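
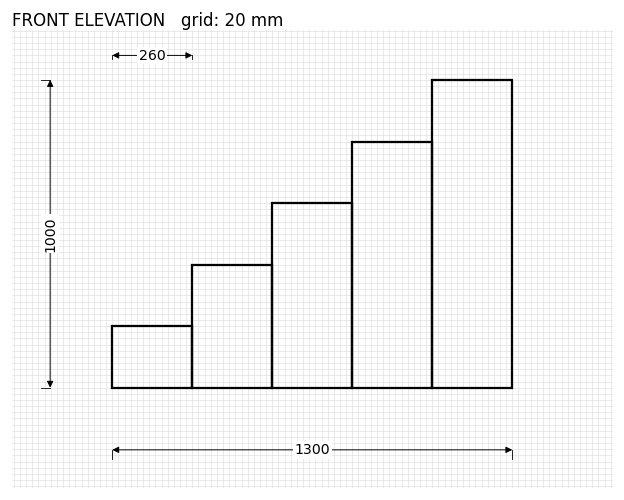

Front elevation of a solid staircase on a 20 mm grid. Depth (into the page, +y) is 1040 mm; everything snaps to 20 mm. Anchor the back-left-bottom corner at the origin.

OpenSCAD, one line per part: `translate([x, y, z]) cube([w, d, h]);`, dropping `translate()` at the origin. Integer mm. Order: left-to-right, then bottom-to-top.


cube([260, 1040, 200]);
translate([260, 0, 0]) cube([260, 1040, 400]);
translate([520, 0, 0]) cube([260, 1040, 600]);
translate([780, 0, 0]) cube([260, 1040, 800]);
translate([1040, 0, 0]) cube([260, 1040, 1000]);


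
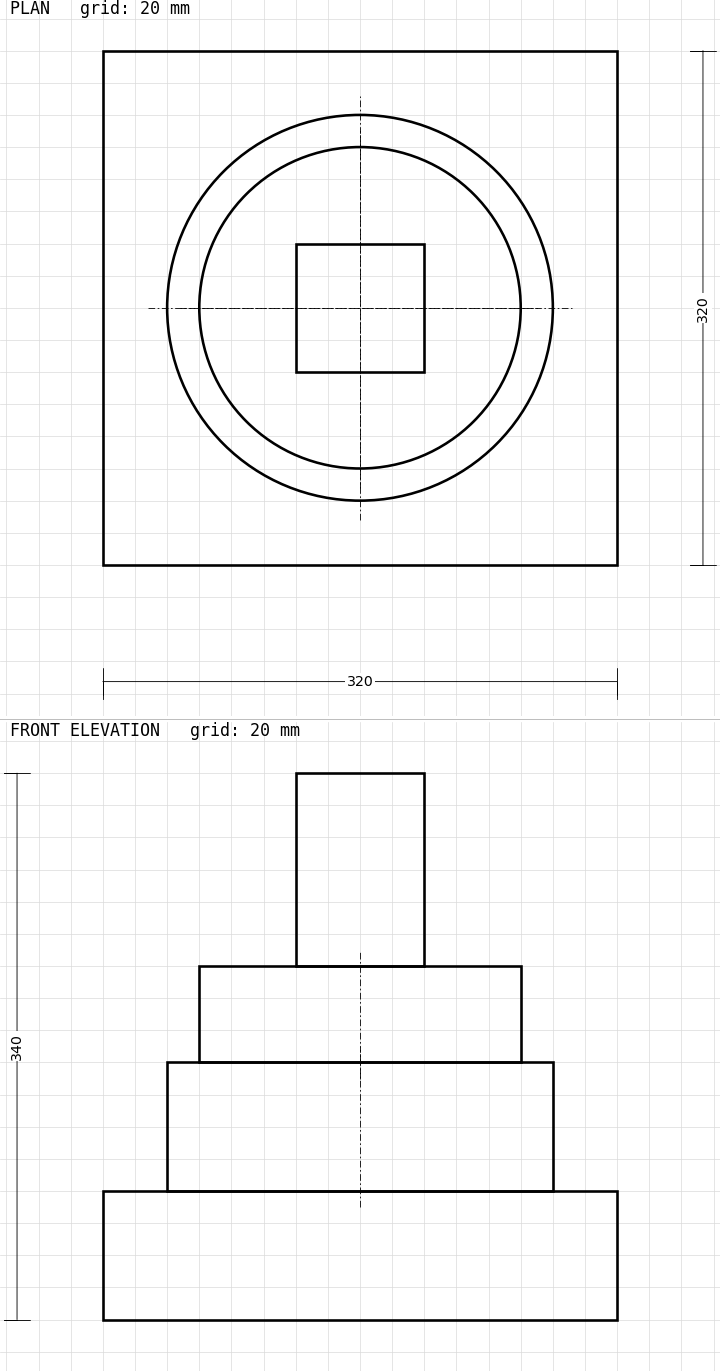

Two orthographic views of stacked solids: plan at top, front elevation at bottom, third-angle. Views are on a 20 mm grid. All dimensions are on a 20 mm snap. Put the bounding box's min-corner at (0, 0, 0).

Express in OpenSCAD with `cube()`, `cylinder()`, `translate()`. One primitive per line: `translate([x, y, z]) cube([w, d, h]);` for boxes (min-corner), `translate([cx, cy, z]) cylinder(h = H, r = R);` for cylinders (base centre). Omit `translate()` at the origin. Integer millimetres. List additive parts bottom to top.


cube([320, 320, 80]);
translate([160, 160, 80]) cylinder(h = 80, r = 120);
translate([160, 160, 160]) cylinder(h = 60, r = 100);
translate([120, 120, 220]) cube([80, 80, 120]);


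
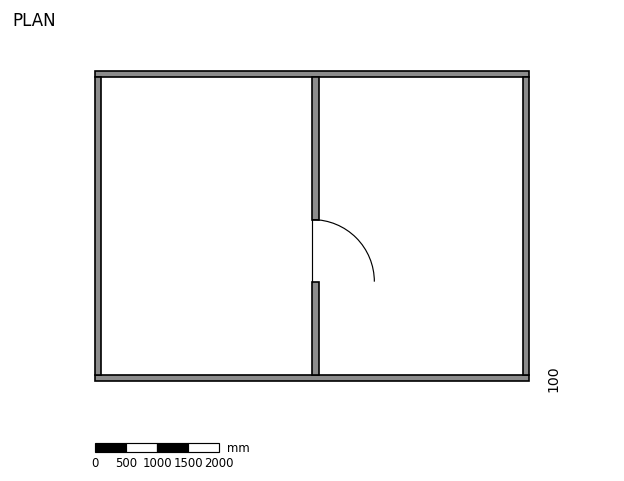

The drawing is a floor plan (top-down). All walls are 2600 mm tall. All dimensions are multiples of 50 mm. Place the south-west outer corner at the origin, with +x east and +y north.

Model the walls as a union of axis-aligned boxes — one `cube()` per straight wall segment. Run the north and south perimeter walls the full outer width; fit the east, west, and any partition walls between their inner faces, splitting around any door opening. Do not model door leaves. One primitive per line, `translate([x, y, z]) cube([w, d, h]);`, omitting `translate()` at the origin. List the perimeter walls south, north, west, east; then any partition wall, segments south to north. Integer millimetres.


cube([7000, 100, 2600]);
translate([0, 4900, 0]) cube([7000, 100, 2600]);
translate([0, 100, 0]) cube([100, 4800, 2600]);
translate([6900, 100, 0]) cube([100, 4800, 2600]);
translate([3500, 100, 0]) cube([100, 1500, 2600]);
translate([3500, 2600, 0]) cube([100, 2300, 2600]);


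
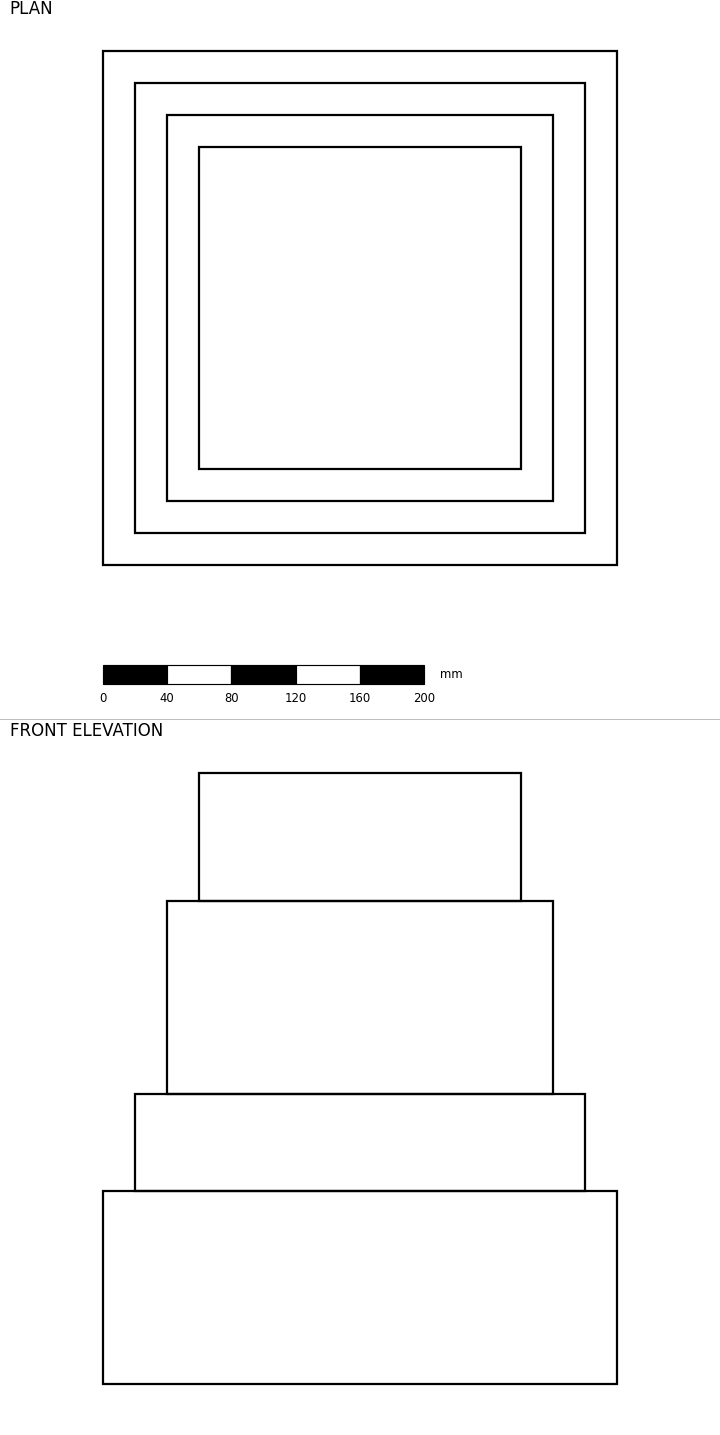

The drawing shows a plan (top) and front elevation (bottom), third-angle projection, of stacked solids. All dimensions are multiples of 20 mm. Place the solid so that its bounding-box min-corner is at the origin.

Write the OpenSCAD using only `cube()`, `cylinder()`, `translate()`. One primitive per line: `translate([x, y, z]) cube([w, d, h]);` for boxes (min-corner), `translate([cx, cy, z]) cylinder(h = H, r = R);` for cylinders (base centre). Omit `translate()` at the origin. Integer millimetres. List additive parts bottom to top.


cube([320, 320, 120]);
translate([20, 20, 120]) cube([280, 280, 60]);
translate([40, 40, 180]) cube([240, 240, 120]);
translate([60, 60, 300]) cube([200, 200, 80]);


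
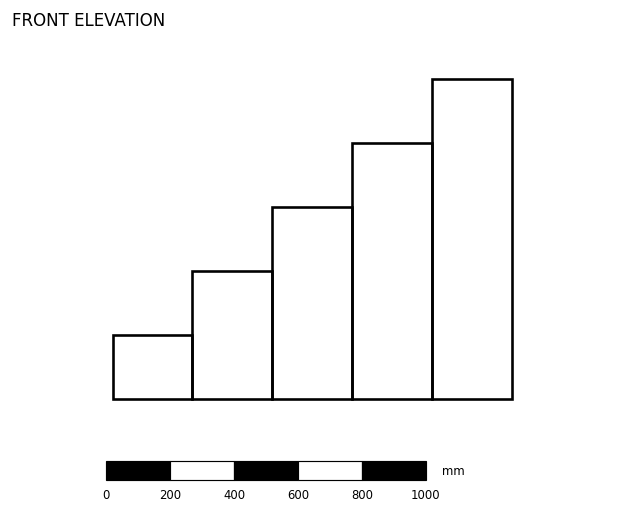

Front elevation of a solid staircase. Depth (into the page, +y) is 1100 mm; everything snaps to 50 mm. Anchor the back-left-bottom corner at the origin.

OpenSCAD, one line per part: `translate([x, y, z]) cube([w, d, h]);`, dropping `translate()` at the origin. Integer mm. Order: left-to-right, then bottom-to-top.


cube([250, 1100, 200]);
translate([250, 0, 0]) cube([250, 1100, 400]);
translate([500, 0, 0]) cube([250, 1100, 600]);
translate([750, 0, 0]) cube([250, 1100, 800]);
translate([1000, 0, 0]) cube([250, 1100, 1000]);


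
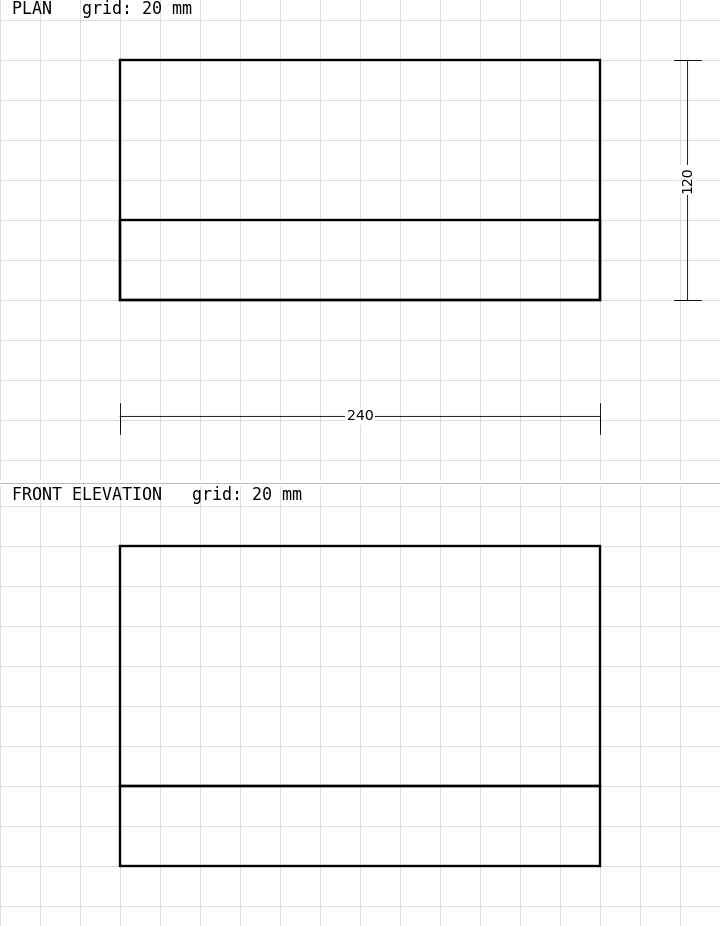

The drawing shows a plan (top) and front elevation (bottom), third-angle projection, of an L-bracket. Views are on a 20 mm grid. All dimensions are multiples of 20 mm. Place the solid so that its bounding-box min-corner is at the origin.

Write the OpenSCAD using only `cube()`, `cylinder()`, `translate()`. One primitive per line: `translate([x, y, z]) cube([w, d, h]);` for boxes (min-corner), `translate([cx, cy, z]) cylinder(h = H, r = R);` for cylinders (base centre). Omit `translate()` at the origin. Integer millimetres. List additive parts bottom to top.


cube([240, 120, 40]);
translate([0, 0, 40]) cube([240, 40, 120]);


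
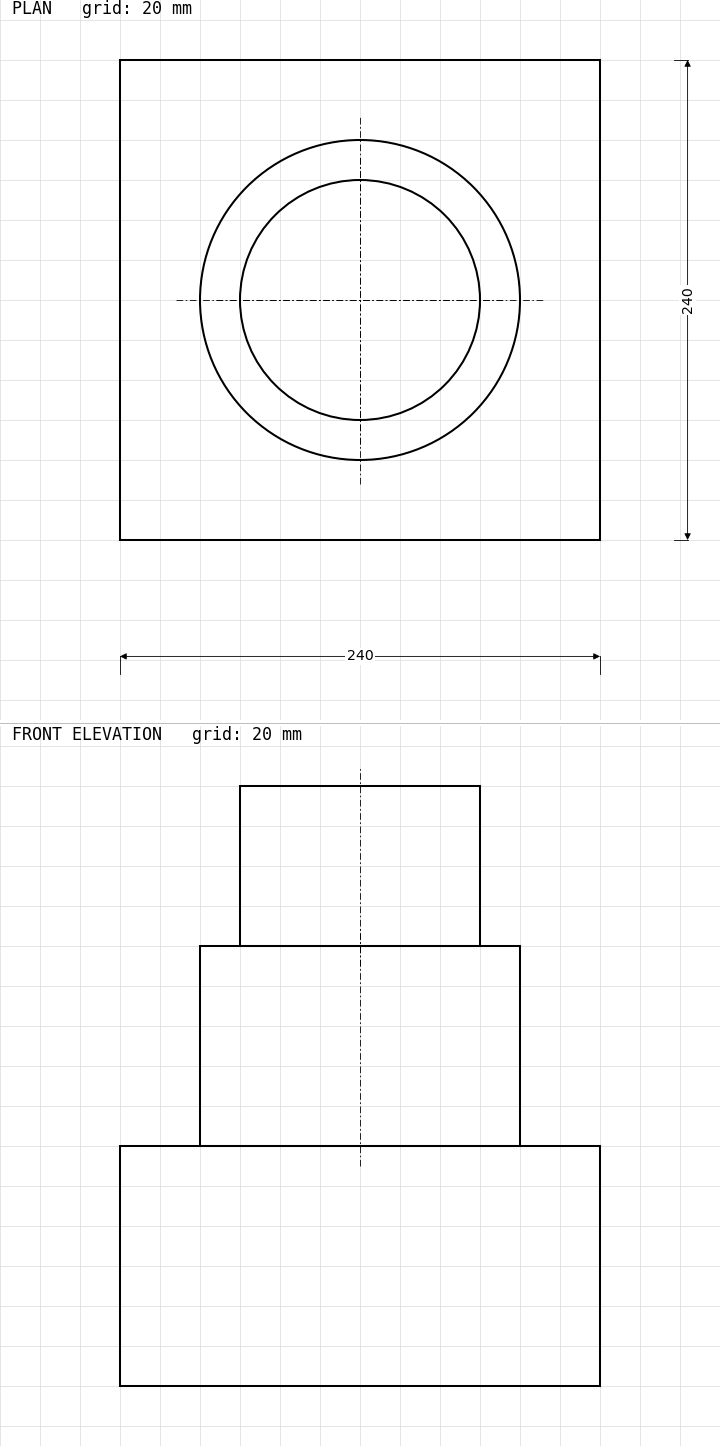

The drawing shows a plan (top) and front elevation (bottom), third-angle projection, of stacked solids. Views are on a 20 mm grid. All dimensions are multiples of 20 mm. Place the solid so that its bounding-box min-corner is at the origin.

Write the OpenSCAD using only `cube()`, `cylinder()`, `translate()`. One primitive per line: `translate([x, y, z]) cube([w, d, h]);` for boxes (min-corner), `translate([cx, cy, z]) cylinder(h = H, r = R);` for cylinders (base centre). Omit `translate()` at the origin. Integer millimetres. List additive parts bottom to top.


cube([240, 240, 120]);
translate([120, 120, 120]) cylinder(h = 100, r = 80);
translate([120, 120, 220]) cylinder(h = 80, r = 60);


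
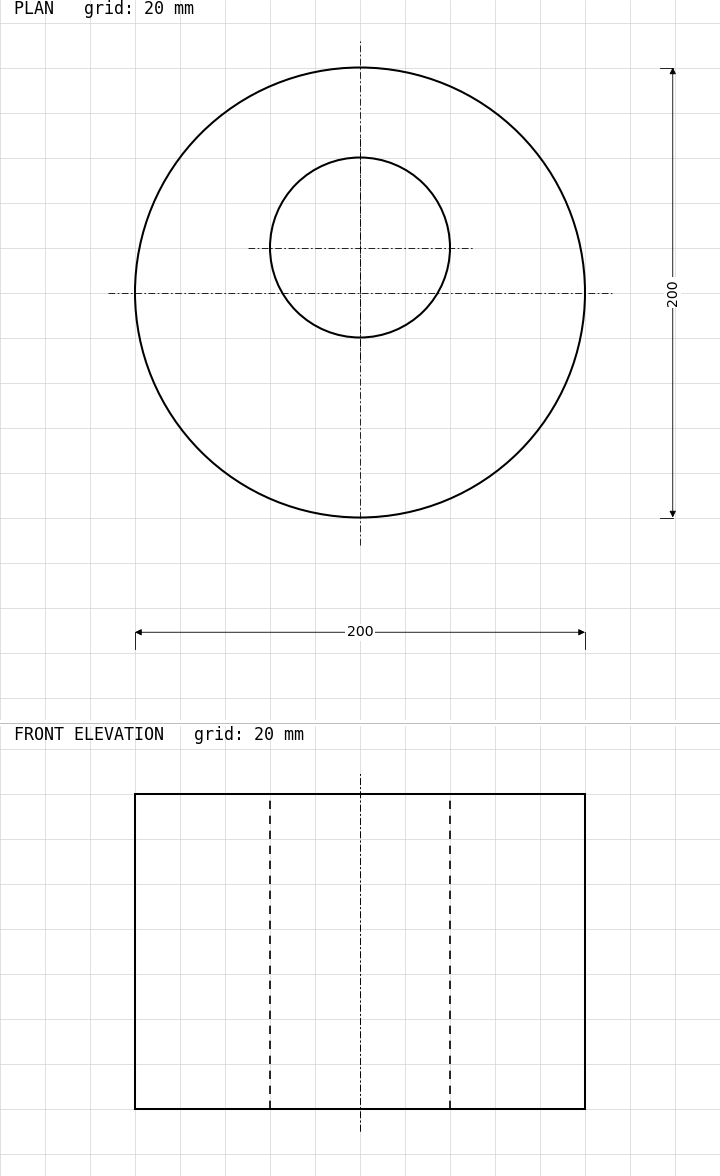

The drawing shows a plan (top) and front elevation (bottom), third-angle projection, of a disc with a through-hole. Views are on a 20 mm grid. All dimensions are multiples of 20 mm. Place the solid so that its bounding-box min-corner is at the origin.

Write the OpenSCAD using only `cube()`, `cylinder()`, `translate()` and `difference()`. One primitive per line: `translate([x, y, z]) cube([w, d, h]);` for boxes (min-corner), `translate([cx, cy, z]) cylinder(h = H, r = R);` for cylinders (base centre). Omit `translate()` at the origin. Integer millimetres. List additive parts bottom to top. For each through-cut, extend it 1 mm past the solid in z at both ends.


difference() {
  translate([100, 100, 0]) cylinder(h = 140, r = 100);
  translate([100, 120, -1]) cylinder(h = 142, r = 40);
}


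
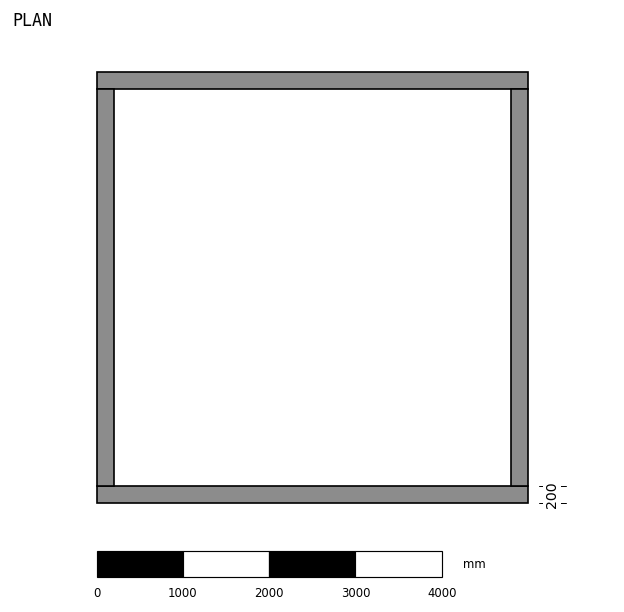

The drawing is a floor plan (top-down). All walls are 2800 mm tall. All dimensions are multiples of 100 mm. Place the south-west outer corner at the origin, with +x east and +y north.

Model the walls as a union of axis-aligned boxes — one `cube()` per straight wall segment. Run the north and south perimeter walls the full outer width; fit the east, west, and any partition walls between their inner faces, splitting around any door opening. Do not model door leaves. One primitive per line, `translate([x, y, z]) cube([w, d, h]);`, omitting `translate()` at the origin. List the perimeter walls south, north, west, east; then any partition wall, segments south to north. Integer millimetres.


cube([5000, 200, 2800]);
translate([0, 4800, 0]) cube([5000, 200, 2800]);
translate([0, 200, 0]) cube([200, 4600, 2800]);
translate([4800, 200, 0]) cube([200, 4600, 2800]);


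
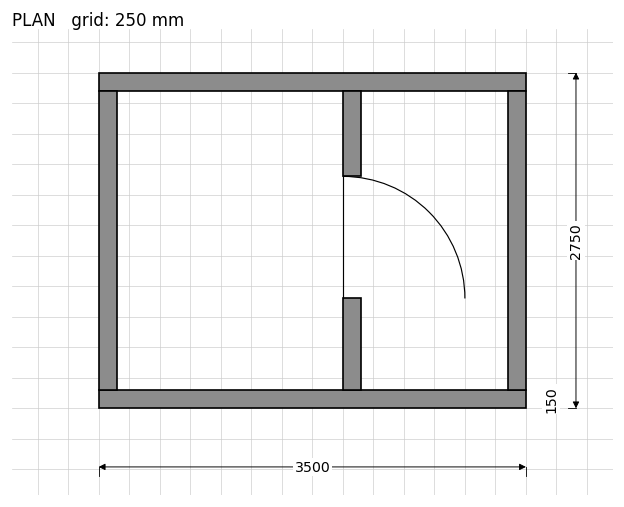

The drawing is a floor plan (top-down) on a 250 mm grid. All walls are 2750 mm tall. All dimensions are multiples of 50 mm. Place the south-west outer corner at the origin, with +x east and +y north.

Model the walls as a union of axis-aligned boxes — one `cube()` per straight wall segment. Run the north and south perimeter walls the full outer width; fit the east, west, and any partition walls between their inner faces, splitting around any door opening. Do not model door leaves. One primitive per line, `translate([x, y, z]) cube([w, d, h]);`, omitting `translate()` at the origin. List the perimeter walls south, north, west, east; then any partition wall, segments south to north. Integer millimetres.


cube([3500, 150, 2750]);
translate([0, 2600, 0]) cube([3500, 150, 2750]);
translate([0, 150, 0]) cube([150, 2450, 2750]);
translate([3350, 150, 0]) cube([150, 2450, 2750]);
translate([2000, 150, 0]) cube([150, 750, 2750]);
translate([2000, 1900, 0]) cube([150, 700, 2750]);


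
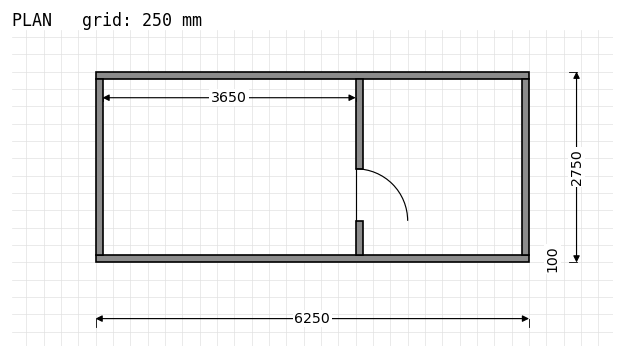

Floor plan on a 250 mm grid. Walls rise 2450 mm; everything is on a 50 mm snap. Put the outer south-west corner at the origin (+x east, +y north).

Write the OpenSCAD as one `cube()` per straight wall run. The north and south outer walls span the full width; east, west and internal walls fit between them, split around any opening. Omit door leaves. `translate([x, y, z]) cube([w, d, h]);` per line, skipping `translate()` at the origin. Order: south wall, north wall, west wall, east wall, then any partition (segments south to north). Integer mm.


cube([6250, 100, 2450]);
translate([0, 2650, 0]) cube([6250, 100, 2450]);
translate([0, 100, 0]) cube([100, 2550, 2450]);
translate([6150, 100, 0]) cube([100, 2550, 2450]);
translate([3750, 100, 0]) cube([100, 500, 2450]);
translate([3750, 1350, 0]) cube([100, 1300, 2450]);


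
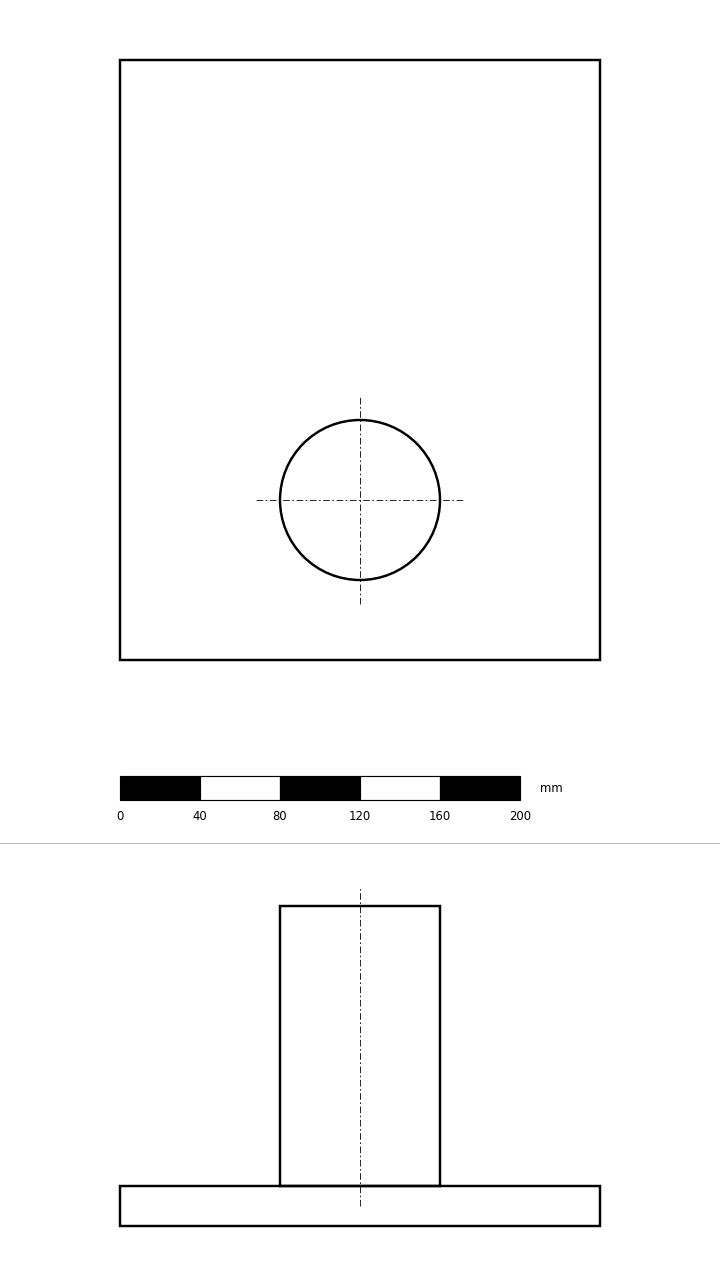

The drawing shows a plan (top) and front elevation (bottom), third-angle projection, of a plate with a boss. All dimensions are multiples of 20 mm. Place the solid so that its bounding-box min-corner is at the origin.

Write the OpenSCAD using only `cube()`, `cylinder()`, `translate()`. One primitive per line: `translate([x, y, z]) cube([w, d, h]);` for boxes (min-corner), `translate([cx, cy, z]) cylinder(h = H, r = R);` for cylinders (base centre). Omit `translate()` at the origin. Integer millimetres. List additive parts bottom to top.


cube([240, 300, 20]);
translate([120, 80, 20]) cylinder(h = 140, r = 40);


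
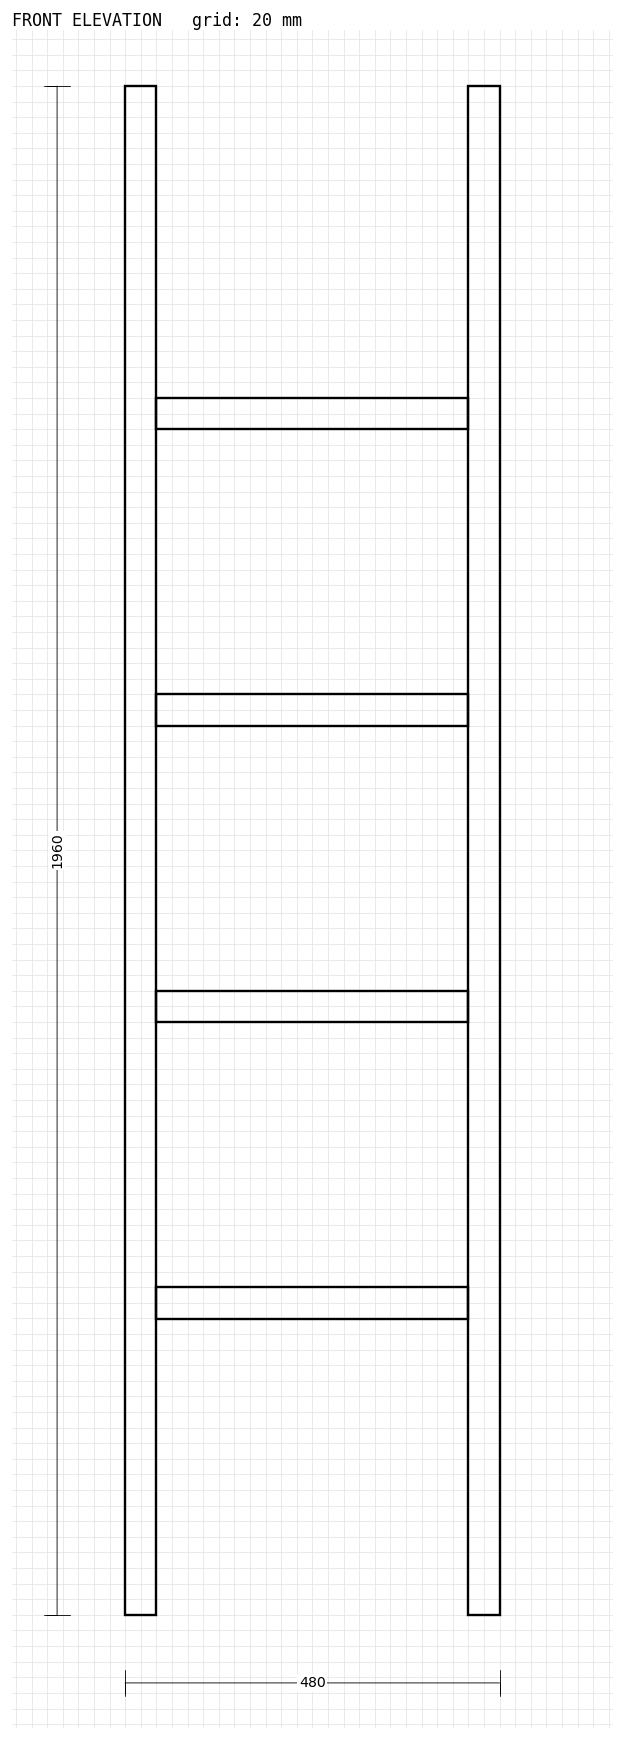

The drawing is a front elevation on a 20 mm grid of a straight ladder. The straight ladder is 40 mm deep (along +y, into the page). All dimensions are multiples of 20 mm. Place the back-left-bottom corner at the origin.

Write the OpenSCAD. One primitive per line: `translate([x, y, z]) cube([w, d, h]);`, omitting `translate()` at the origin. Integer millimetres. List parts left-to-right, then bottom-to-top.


cube([40, 40, 1960]);
translate([40, 0, 380]) cube([400, 40, 40]);
translate([40, 0, 760]) cube([400, 40, 40]);
translate([40, 0, 1140]) cube([400, 40, 40]);
translate([40, 0, 1520]) cube([400, 40, 40]);
translate([440, 0, 0]) cube([40, 40, 1960]);


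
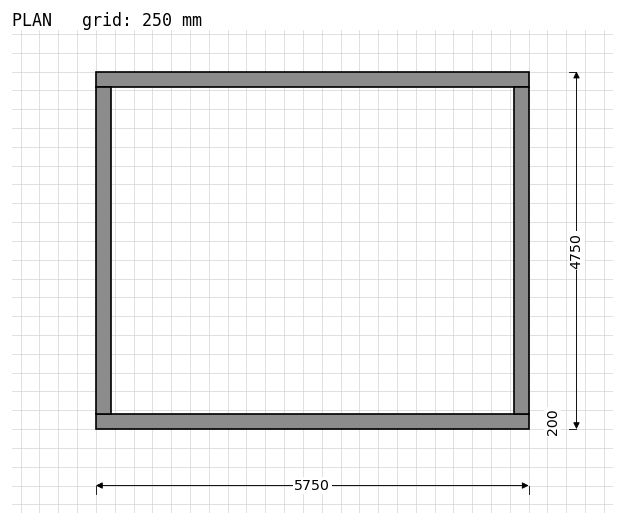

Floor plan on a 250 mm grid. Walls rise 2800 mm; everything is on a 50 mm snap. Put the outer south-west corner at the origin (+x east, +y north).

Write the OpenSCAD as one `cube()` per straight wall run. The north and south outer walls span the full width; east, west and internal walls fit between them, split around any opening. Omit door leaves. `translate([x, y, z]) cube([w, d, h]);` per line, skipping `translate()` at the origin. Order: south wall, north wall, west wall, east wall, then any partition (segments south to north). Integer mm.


cube([5750, 200, 2800]);
translate([0, 4550, 0]) cube([5750, 200, 2800]);
translate([0, 200, 0]) cube([200, 4350, 2800]);
translate([5550, 200, 0]) cube([200, 4350, 2800]);


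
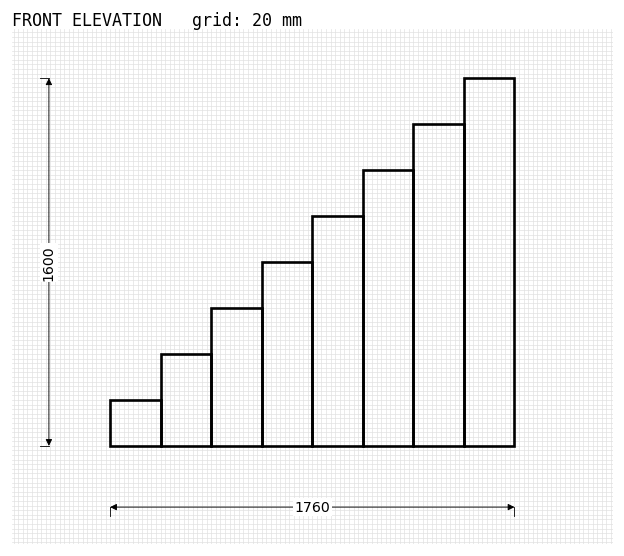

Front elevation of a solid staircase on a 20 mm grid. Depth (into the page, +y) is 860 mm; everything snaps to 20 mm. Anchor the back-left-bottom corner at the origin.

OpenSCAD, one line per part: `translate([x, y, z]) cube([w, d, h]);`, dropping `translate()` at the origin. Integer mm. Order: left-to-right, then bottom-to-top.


cube([220, 860, 200]);
translate([220, 0, 0]) cube([220, 860, 400]);
translate([440, 0, 0]) cube([220, 860, 600]);
translate([660, 0, 0]) cube([220, 860, 800]);
translate([880, 0, 0]) cube([220, 860, 1000]);
translate([1100, 0, 0]) cube([220, 860, 1200]);
translate([1320, 0, 0]) cube([220, 860, 1400]);
translate([1540, 0, 0]) cube([220, 860, 1600]);


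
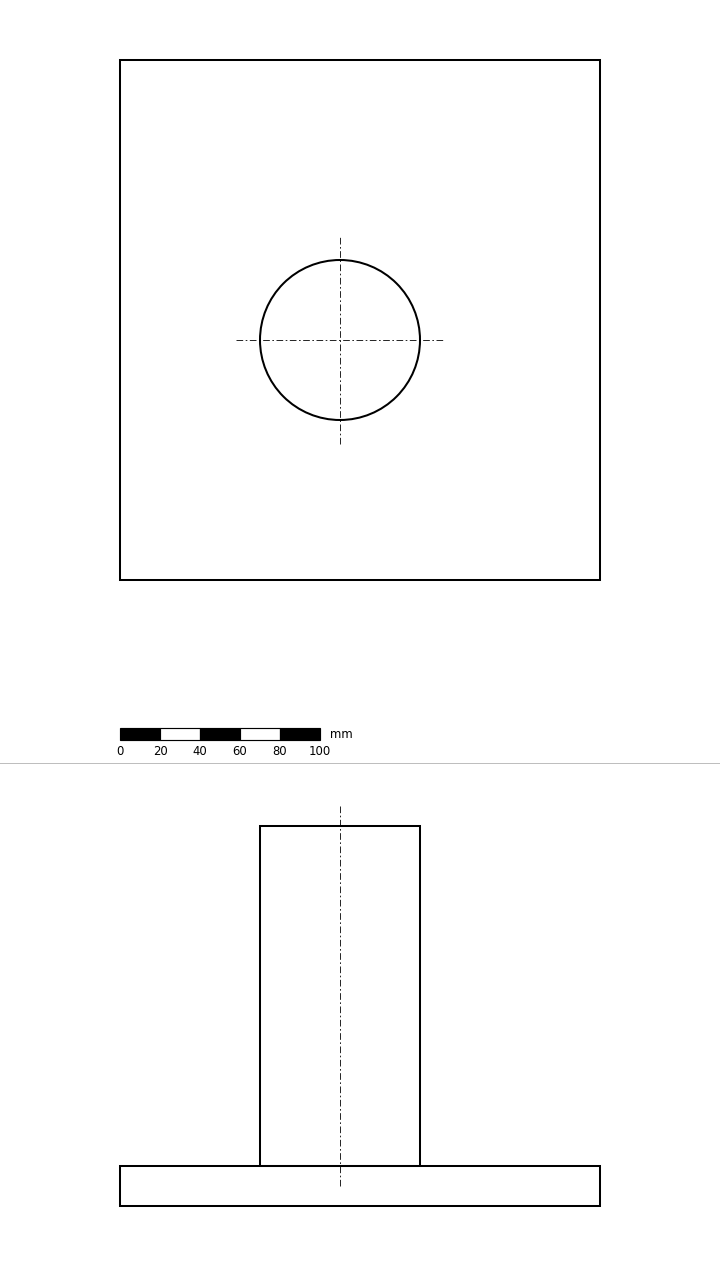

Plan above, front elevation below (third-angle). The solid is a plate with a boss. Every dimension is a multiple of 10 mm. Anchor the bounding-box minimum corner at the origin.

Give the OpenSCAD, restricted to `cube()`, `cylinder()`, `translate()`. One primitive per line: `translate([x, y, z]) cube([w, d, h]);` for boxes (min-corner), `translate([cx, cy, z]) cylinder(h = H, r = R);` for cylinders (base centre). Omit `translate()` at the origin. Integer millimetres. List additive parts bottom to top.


cube([240, 260, 20]);
translate([110, 120, 20]) cylinder(h = 170, r = 40);


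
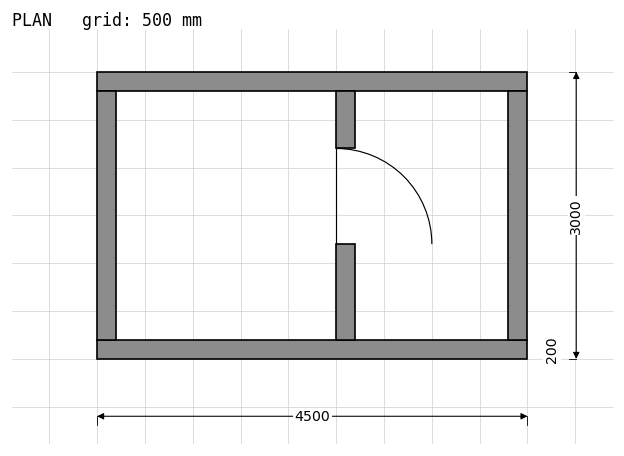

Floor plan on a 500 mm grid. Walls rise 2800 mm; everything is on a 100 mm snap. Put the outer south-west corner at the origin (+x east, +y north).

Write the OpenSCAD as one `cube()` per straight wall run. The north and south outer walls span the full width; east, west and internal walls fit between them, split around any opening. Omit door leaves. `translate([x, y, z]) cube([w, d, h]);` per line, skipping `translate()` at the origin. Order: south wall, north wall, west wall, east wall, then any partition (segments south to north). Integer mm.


cube([4500, 200, 2800]);
translate([0, 2800, 0]) cube([4500, 200, 2800]);
translate([0, 200, 0]) cube([200, 2600, 2800]);
translate([4300, 200, 0]) cube([200, 2600, 2800]);
translate([2500, 200, 0]) cube([200, 1000, 2800]);
translate([2500, 2200, 0]) cube([200, 600, 2800]);


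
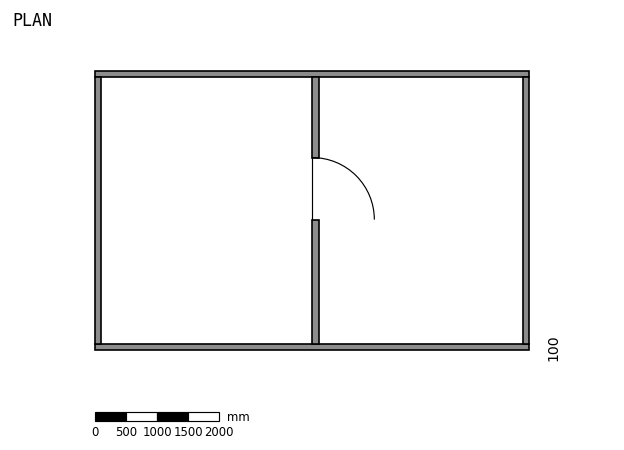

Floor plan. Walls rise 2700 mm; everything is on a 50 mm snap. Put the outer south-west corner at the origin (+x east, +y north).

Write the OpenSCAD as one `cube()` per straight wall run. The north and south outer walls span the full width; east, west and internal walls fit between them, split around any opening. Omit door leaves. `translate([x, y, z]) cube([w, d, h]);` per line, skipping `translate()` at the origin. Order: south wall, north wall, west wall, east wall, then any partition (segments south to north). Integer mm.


cube([7000, 100, 2700]);
translate([0, 4400, 0]) cube([7000, 100, 2700]);
translate([0, 100, 0]) cube([100, 4300, 2700]);
translate([6900, 100, 0]) cube([100, 4300, 2700]);
translate([3500, 100, 0]) cube([100, 2000, 2700]);
translate([3500, 3100, 0]) cube([100, 1300, 2700]);


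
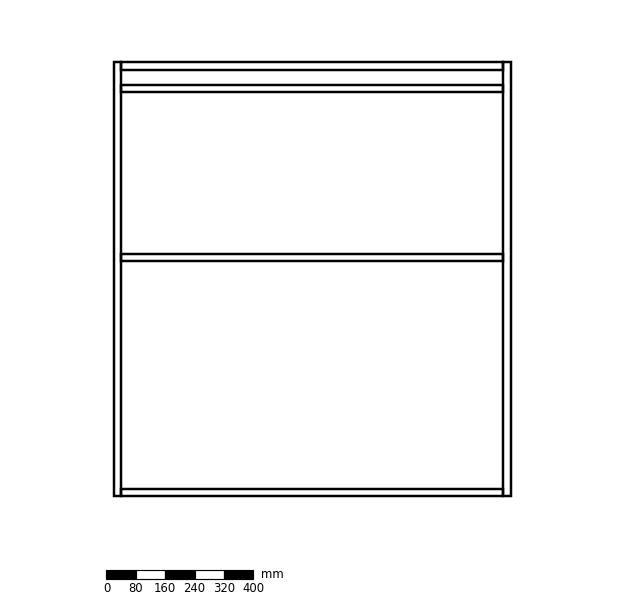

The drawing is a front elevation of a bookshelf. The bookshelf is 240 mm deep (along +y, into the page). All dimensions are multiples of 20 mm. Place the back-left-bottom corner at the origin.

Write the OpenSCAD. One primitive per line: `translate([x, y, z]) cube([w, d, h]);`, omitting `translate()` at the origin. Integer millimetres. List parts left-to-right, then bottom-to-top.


cube([20, 240, 1180]);
translate([20, 0, 0]) cube([1040, 240, 20]);
translate([20, 0, 640]) cube([1040, 240, 20]);
translate([20, 0, 1100]) cube([1040, 240, 20]);
translate([20, 0, 1160]) cube([1040, 240, 20]);
translate([1060, 0, 0]) cube([20, 240, 1180]);


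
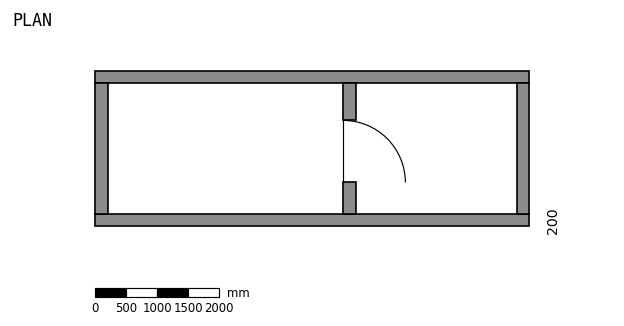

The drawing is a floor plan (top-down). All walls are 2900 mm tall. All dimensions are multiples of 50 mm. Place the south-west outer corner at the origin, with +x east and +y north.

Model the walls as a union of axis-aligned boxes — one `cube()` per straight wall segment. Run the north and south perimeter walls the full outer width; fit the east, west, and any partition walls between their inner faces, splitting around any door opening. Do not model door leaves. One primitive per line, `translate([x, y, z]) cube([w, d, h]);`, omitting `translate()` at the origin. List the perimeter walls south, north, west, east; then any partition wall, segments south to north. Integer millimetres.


cube([7000, 200, 2900]);
translate([0, 2300, 0]) cube([7000, 200, 2900]);
translate([0, 200, 0]) cube([200, 2100, 2900]);
translate([6800, 200, 0]) cube([200, 2100, 2900]);
translate([4000, 200, 0]) cube([200, 500, 2900]);
translate([4000, 1700, 0]) cube([200, 600, 2900]);


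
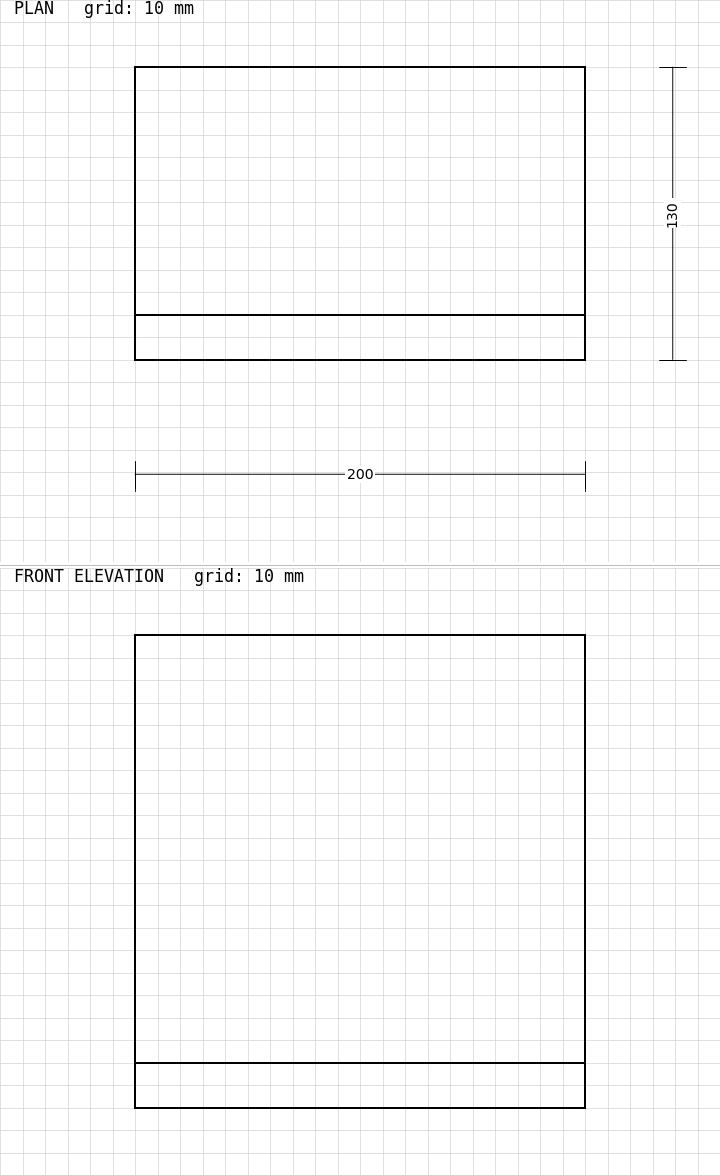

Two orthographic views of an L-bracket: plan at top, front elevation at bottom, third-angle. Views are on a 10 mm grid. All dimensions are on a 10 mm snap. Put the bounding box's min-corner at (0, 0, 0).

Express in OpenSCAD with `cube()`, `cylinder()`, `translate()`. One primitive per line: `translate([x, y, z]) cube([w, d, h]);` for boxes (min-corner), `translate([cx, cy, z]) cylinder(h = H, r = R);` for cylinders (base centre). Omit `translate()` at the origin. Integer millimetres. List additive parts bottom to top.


cube([200, 130, 20]);
translate([0, 0, 20]) cube([200, 20, 190]);


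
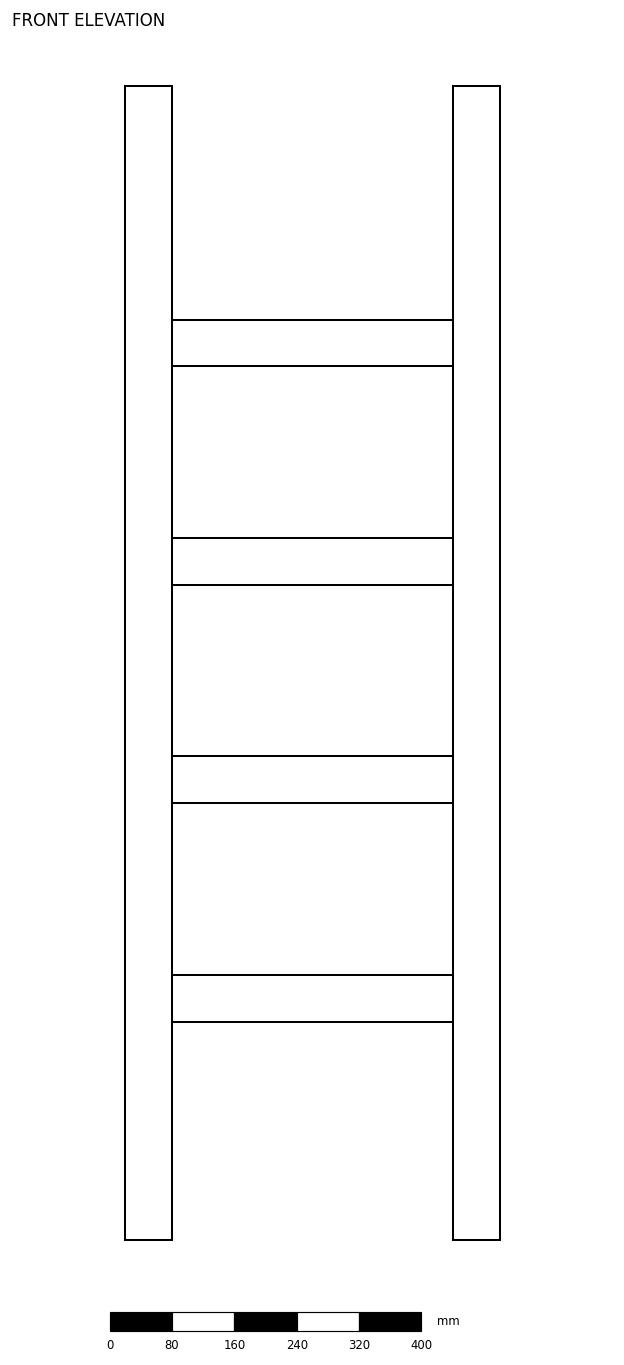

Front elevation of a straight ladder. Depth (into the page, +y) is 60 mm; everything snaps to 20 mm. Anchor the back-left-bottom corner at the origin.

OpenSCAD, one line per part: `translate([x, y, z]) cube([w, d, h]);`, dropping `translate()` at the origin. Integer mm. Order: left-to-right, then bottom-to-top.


cube([60, 60, 1480]);
translate([60, 0, 280]) cube([360, 60, 60]);
translate([60, 0, 560]) cube([360, 60, 60]);
translate([60, 0, 840]) cube([360, 60, 60]);
translate([60, 0, 1120]) cube([360, 60, 60]);
translate([420, 0, 0]) cube([60, 60, 1480]);


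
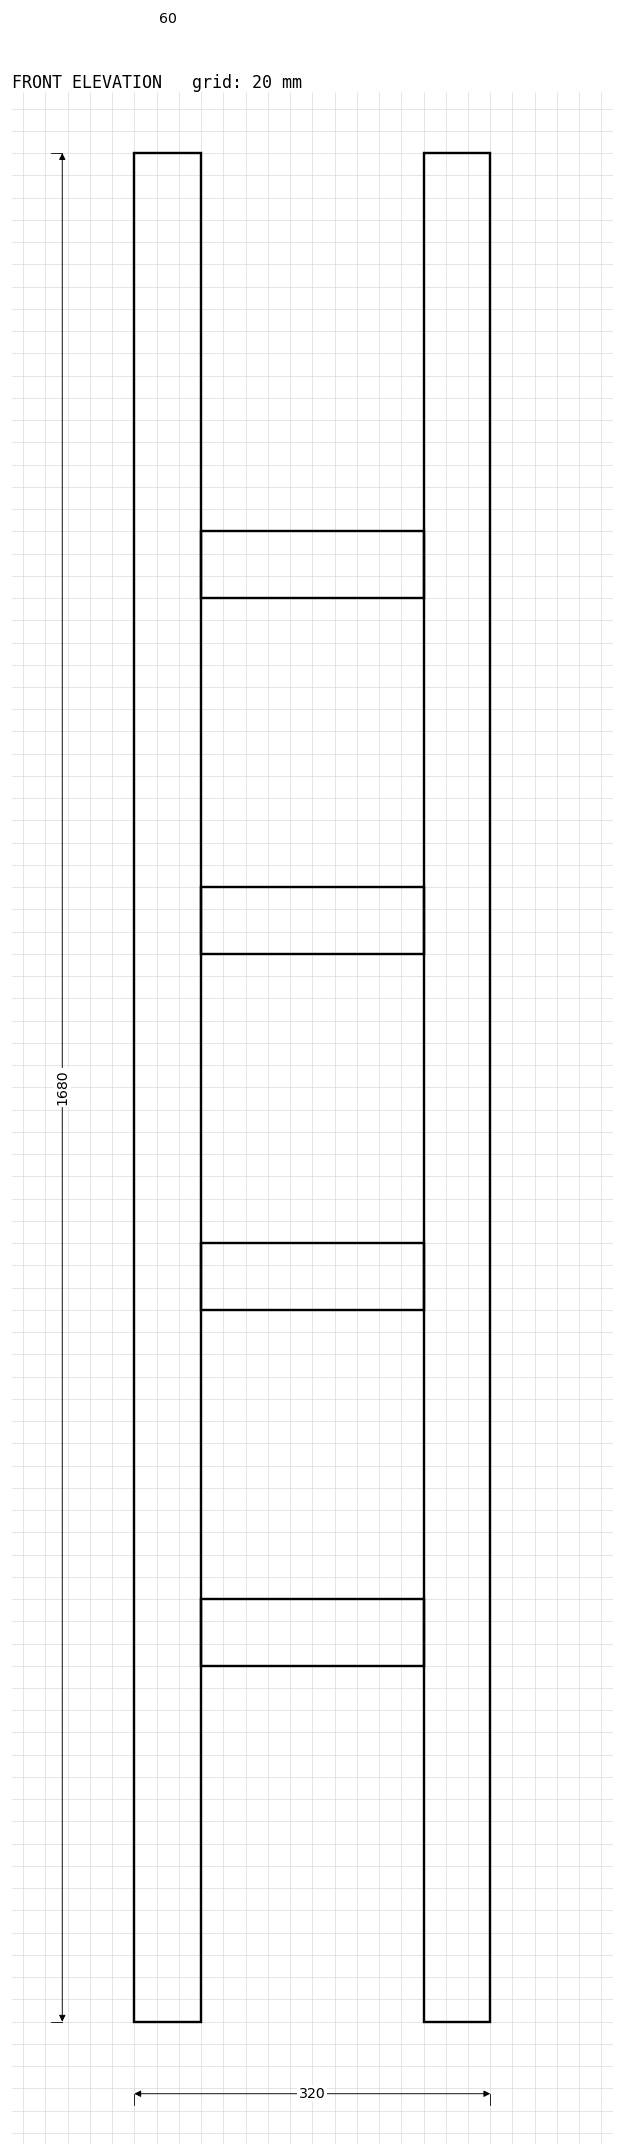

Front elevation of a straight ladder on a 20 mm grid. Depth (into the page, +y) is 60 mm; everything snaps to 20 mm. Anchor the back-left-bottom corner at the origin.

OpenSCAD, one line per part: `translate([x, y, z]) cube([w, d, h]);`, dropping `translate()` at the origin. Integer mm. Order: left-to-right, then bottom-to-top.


cube([60, 60, 1680]);
translate([60, 0, 320]) cube([200, 60, 60]);
translate([60, 0, 640]) cube([200, 60, 60]);
translate([60, 0, 960]) cube([200, 60, 60]);
translate([60, 0, 1280]) cube([200, 60, 60]);
translate([260, 0, 0]) cube([60, 60, 1680]);


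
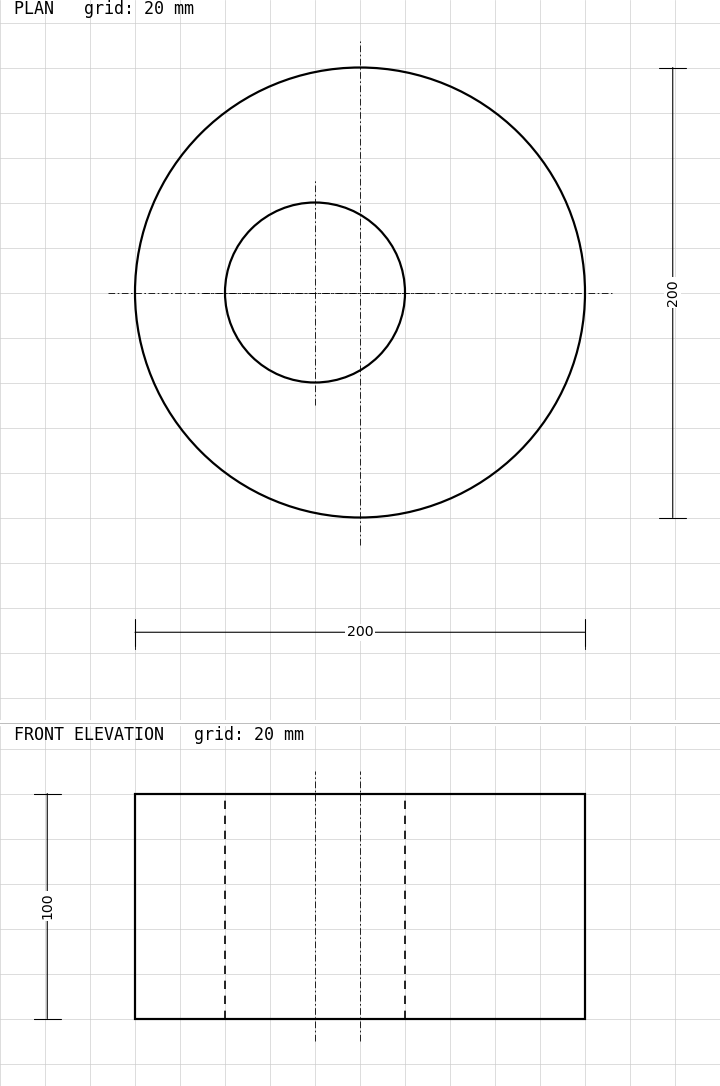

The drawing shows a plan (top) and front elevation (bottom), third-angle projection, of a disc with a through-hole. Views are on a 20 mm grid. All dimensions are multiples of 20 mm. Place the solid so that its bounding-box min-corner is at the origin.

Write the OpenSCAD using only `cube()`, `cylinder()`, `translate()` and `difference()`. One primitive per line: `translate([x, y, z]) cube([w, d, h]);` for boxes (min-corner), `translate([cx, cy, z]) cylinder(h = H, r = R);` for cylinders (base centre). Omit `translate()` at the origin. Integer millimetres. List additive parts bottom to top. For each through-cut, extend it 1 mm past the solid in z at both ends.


difference() {
  translate([100, 100, 0]) cylinder(h = 100, r = 100);
  translate([80, 100, -1]) cylinder(h = 102, r = 40);
}


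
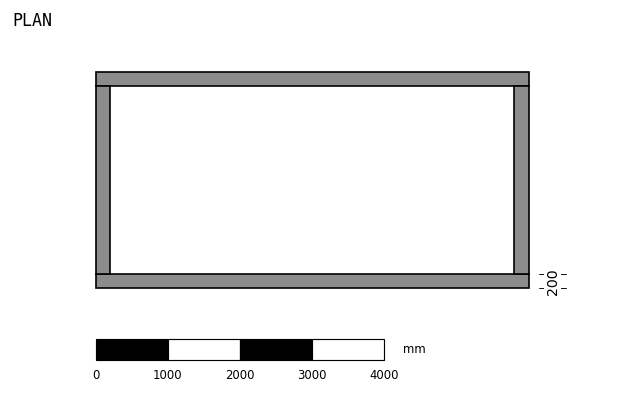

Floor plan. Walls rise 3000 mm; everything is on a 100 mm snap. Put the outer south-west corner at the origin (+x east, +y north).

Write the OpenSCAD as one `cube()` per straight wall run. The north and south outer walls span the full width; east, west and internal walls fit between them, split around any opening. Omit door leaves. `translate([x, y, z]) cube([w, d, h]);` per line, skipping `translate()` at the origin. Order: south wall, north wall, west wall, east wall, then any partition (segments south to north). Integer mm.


cube([6000, 200, 3000]);
translate([0, 2800, 0]) cube([6000, 200, 3000]);
translate([0, 200, 0]) cube([200, 2600, 3000]);
translate([5800, 200, 0]) cube([200, 2600, 3000]);


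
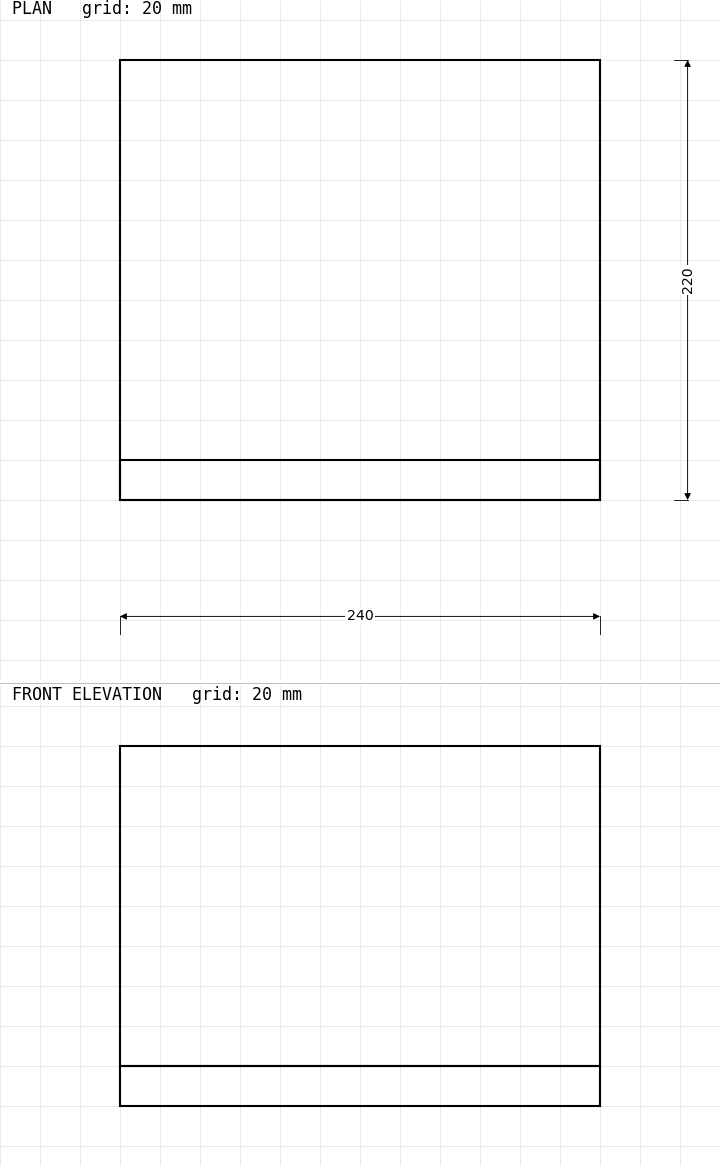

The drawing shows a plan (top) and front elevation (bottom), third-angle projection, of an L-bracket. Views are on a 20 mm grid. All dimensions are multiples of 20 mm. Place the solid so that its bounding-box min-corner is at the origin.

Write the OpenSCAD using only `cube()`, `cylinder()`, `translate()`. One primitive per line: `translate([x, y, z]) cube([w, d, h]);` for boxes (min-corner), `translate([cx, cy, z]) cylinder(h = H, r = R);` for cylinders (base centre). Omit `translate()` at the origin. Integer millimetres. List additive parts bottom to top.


cube([240, 220, 20]);
translate([0, 0, 20]) cube([240, 20, 160]);


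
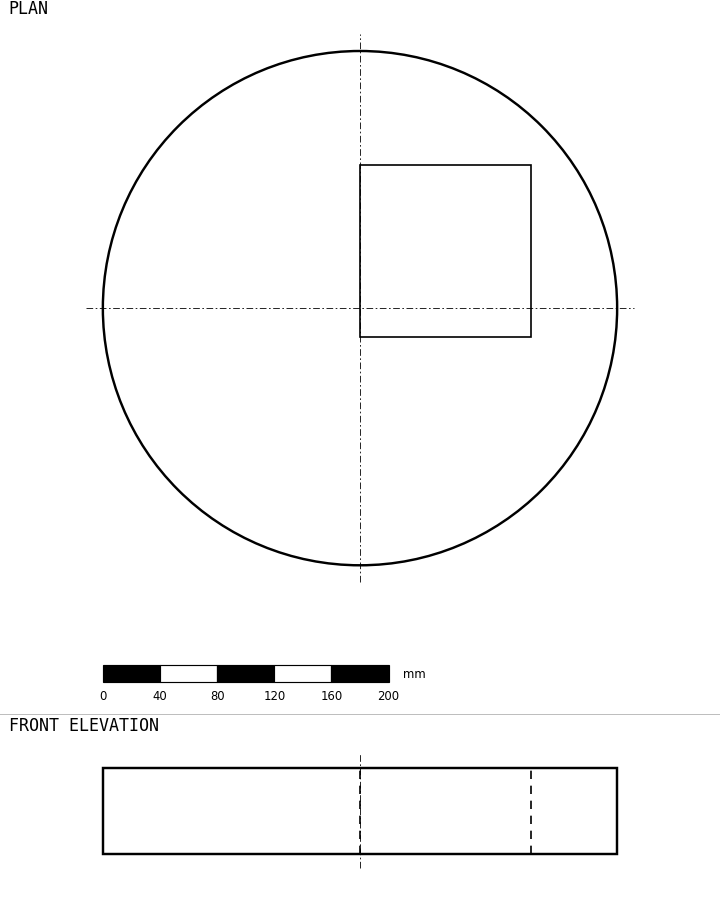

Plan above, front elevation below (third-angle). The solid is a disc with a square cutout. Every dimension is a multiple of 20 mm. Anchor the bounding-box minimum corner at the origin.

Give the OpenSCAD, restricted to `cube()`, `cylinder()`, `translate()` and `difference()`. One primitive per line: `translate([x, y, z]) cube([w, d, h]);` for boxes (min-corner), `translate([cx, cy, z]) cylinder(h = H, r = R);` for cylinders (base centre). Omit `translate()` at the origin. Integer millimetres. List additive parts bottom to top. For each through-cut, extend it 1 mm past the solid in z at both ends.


difference() {
  translate([180, 180, 0]) cylinder(h = 60, r = 180);
  translate([180, 160, -1]) cube([120, 120, 62]);
}


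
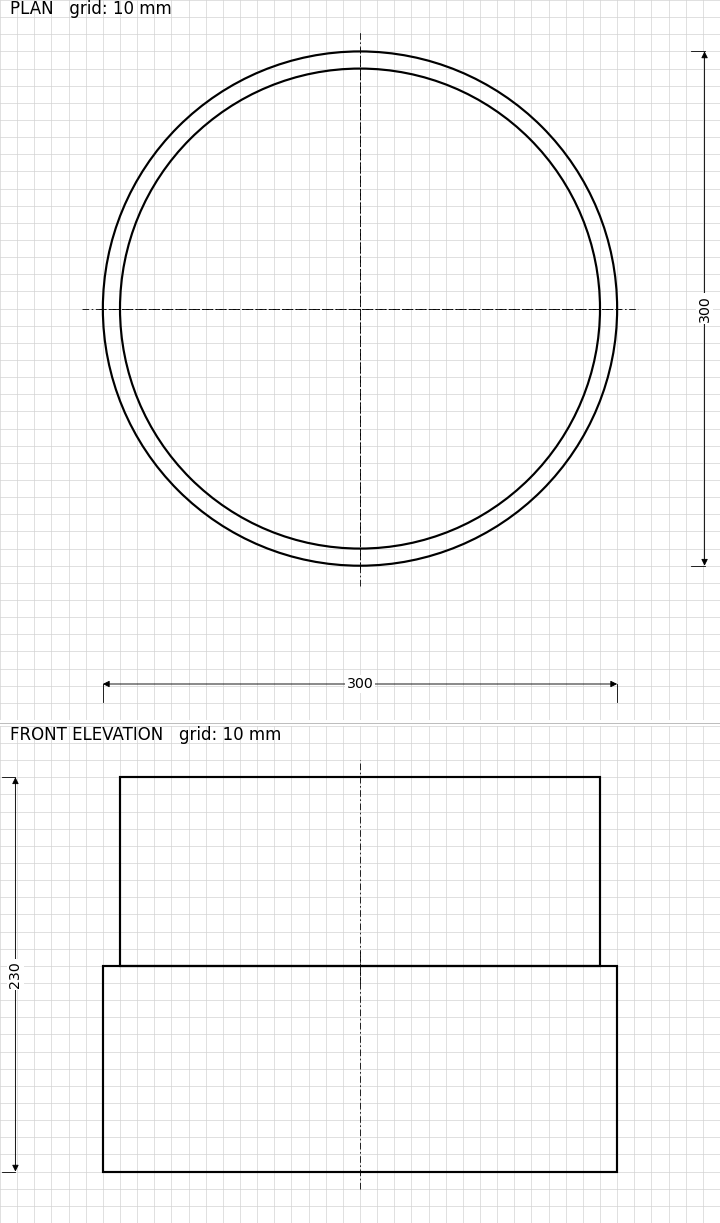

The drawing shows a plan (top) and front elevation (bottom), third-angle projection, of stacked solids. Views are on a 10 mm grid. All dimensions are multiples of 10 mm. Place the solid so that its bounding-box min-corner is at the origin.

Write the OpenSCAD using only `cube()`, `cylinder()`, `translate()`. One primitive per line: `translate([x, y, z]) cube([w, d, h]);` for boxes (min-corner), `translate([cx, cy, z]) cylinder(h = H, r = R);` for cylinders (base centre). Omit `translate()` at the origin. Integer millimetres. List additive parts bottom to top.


translate([150, 150, 0]) cylinder(h = 120, r = 150);
translate([150, 150, 120]) cylinder(h = 110, r = 140);


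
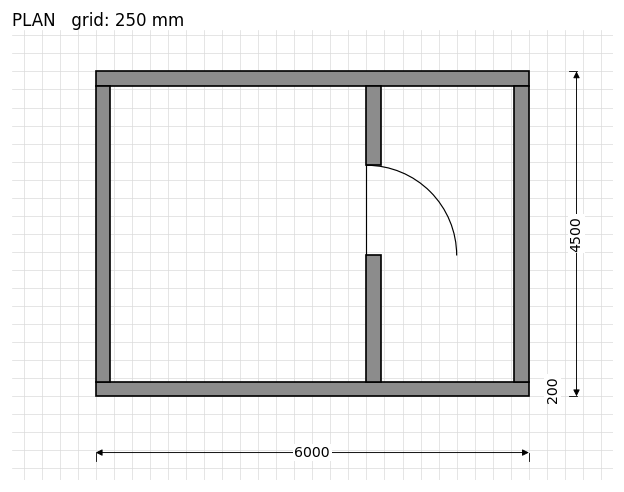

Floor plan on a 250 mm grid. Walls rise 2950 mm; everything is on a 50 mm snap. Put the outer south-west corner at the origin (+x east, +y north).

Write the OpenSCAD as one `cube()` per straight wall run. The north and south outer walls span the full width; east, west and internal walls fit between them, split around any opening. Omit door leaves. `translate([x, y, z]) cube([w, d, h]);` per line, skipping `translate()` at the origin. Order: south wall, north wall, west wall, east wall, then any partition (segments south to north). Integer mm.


cube([6000, 200, 2950]);
translate([0, 4300, 0]) cube([6000, 200, 2950]);
translate([0, 200, 0]) cube([200, 4100, 2950]);
translate([5800, 200, 0]) cube([200, 4100, 2950]);
translate([3750, 200, 0]) cube([200, 1750, 2950]);
translate([3750, 3200, 0]) cube([200, 1100, 2950]);


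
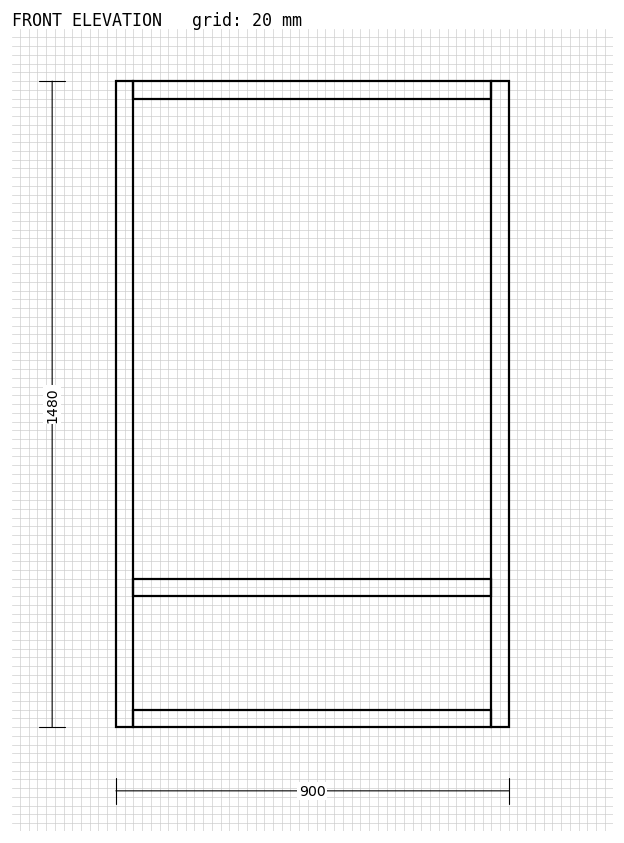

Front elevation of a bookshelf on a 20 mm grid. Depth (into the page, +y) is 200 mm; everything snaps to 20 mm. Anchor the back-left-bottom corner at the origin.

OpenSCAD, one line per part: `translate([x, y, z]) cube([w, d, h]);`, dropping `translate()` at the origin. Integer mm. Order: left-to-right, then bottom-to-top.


cube([40, 200, 1480]);
translate([40, 0, 0]) cube([820, 200, 40]);
translate([40, 0, 300]) cube([820, 200, 40]);
translate([40, 0, 1440]) cube([820, 200, 40]);
translate([860, 0, 0]) cube([40, 200, 1480]);


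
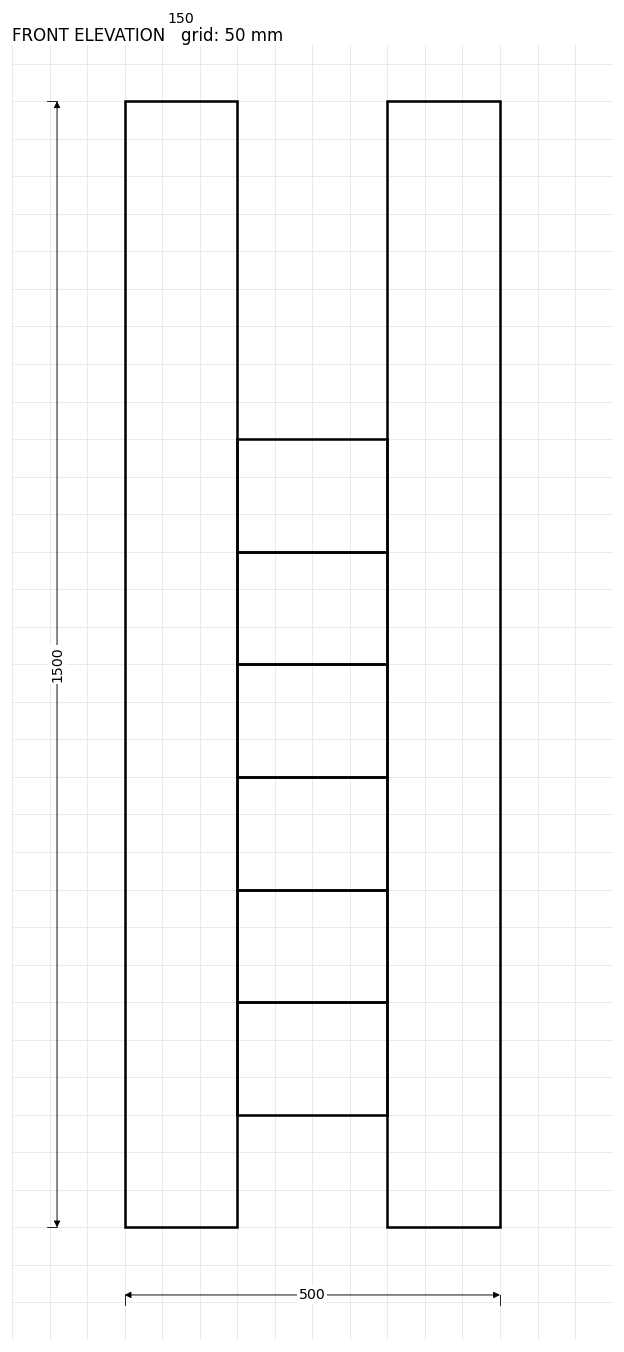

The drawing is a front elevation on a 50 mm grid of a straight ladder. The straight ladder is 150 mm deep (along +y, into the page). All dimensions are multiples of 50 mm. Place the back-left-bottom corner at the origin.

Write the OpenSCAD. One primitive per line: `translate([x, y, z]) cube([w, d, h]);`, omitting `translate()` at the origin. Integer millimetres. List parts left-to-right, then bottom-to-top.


cube([150, 150, 1500]);
translate([150, 0, 150]) cube([200, 150, 150]);
translate([150, 0, 300]) cube([200, 150, 150]);
translate([150, 0, 450]) cube([200, 150, 150]);
translate([150, 0, 600]) cube([200, 150, 150]);
translate([150, 0, 750]) cube([200, 150, 150]);
translate([150, 0, 900]) cube([200, 150, 150]);
translate([350, 0, 0]) cube([150, 150, 1500]);


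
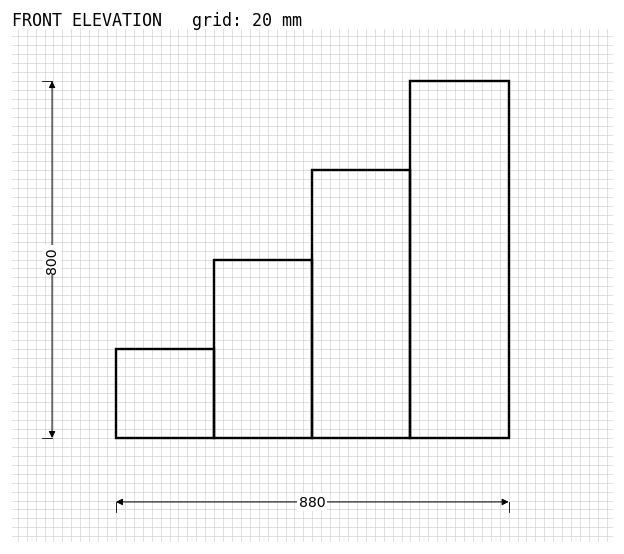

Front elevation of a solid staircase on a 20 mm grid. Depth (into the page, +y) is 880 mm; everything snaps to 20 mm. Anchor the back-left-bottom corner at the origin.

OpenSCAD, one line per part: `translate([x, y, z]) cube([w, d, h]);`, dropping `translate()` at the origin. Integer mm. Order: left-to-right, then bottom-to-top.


cube([220, 880, 200]);
translate([220, 0, 0]) cube([220, 880, 400]);
translate([440, 0, 0]) cube([220, 880, 600]);
translate([660, 0, 0]) cube([220, 880, 800]);


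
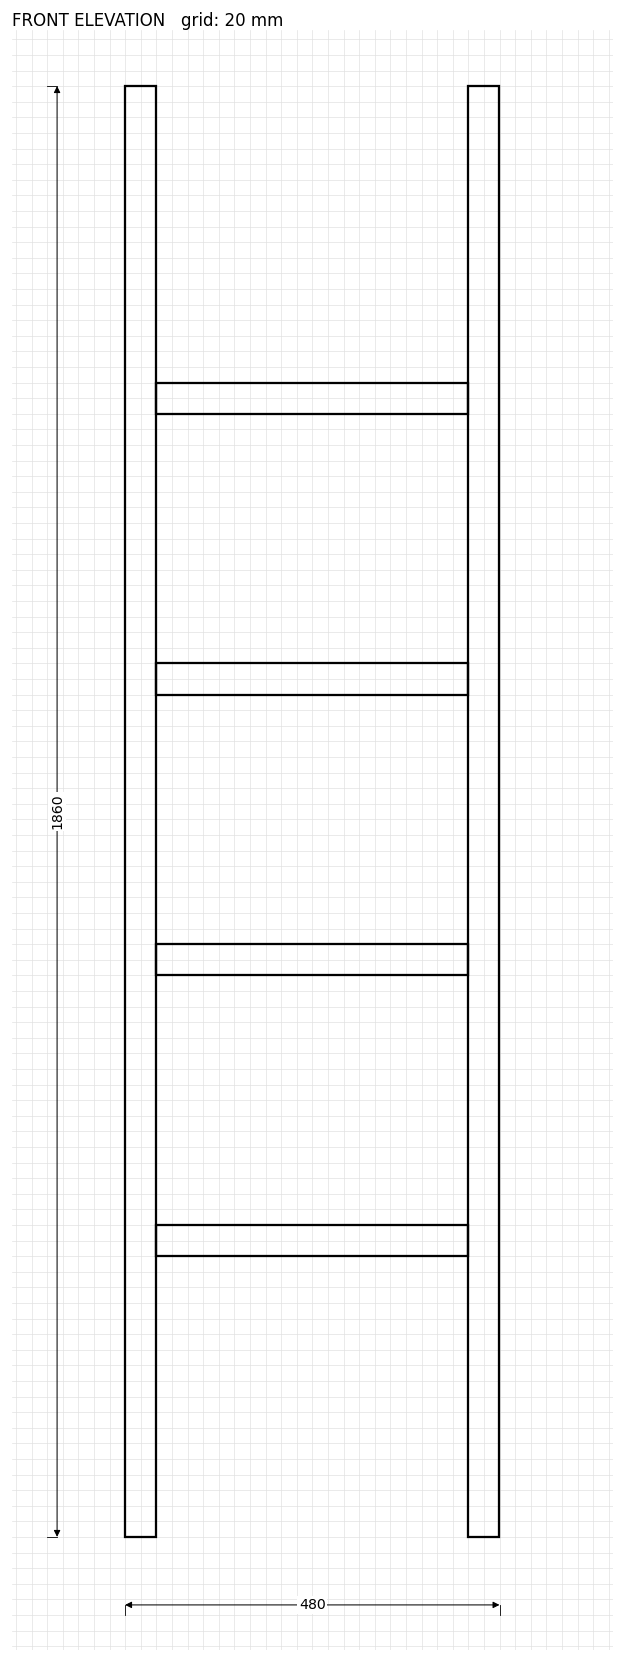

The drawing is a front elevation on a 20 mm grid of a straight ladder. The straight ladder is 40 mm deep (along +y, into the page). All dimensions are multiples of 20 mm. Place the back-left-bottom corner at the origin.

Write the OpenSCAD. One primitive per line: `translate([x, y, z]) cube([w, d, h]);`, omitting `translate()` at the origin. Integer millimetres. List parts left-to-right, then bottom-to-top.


cube([40, 40, 1860]);
translate([40, 0, 360]) cube([400, 40, 40]);
translate([40, 0, 720]) cube([400, 40, 40]);
translate([40, 0, 1080]) cube([400, 40, 40]);
translate([40, 0, 1440]) cube([400, 40, 40]);
translate([440, 0, 0]) cube([40, 40, 1860]);


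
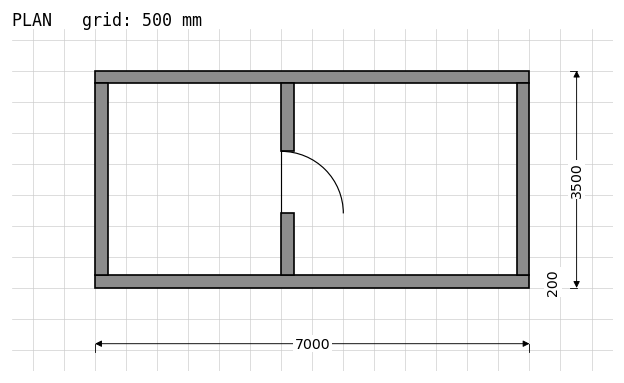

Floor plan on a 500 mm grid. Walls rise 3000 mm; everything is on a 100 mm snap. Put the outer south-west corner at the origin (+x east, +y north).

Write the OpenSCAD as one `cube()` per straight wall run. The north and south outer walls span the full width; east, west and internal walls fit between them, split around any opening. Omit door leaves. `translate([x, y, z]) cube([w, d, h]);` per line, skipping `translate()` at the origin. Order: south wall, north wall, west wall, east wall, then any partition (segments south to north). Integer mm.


cube([7000, 200, 3000]);
translate([0, 3300, 0]) cube([7000, 200, 3000]);
translate([0, 200, 0]) cube([200, 3100, 3000]);
translate([6800, 200, 0]) cube([200, 3100, 3000]);
translate([3000, 200, 0]) cube([200, 1000, 3000]);
translate([3000, 2200, 0]) cube([200, 1100, 3000]);


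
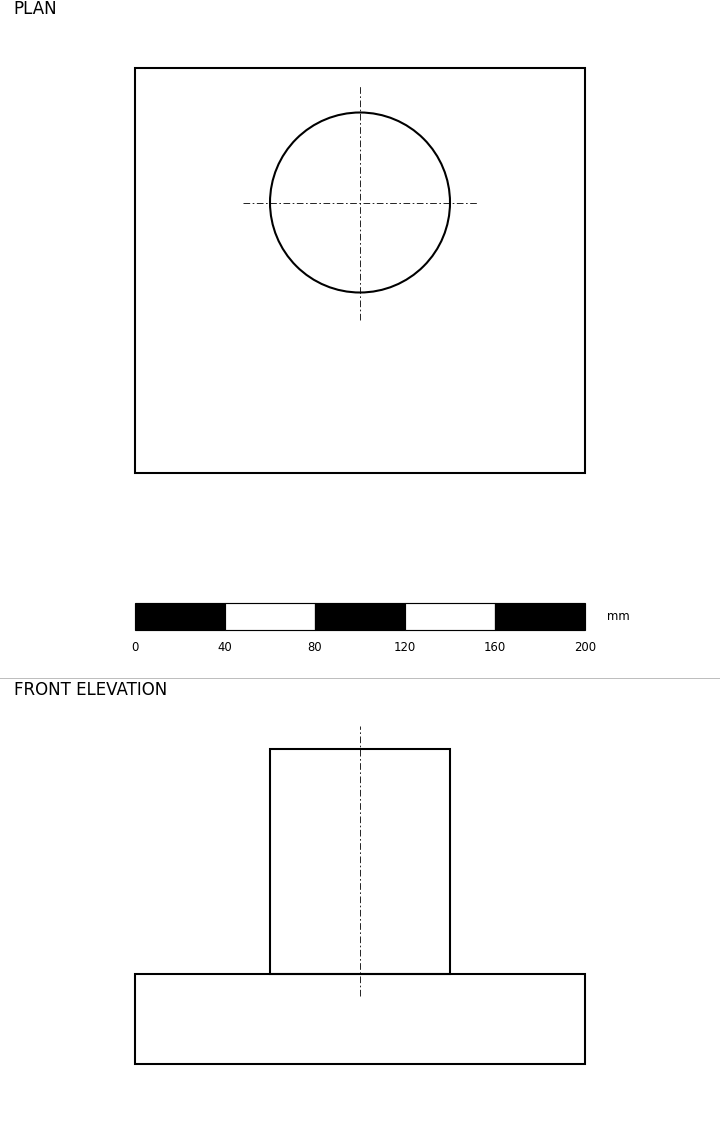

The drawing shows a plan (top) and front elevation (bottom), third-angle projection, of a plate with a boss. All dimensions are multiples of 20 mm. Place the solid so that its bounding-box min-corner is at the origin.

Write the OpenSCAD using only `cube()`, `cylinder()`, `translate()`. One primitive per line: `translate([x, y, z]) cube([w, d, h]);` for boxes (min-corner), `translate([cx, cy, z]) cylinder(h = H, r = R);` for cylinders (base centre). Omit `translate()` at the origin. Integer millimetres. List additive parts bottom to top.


cube([200, 180, 40]);
translate([100, 120, 40]) cylinder(h = 100, r = 40);


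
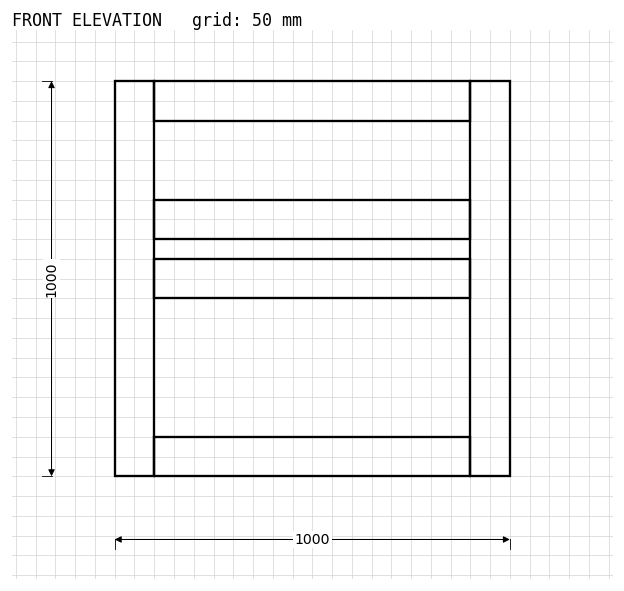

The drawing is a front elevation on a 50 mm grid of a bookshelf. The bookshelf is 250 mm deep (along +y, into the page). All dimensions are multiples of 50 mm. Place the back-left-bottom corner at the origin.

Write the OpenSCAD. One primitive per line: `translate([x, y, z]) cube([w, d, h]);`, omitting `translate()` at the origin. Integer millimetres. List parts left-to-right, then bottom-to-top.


cube([100, 250, 1000]);
translate([100, 0, 0]) cube([800, 250, 100]);
translate([100, 0, 450]) cube([800, 250, 100]);
translate([100, 0, 600]) cube([800, 250, 100]);
translate([100, 0, 900]) cube([800, 250, 100]);
translate([900, 0, 0]) cube([100, 250, 1000]);
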